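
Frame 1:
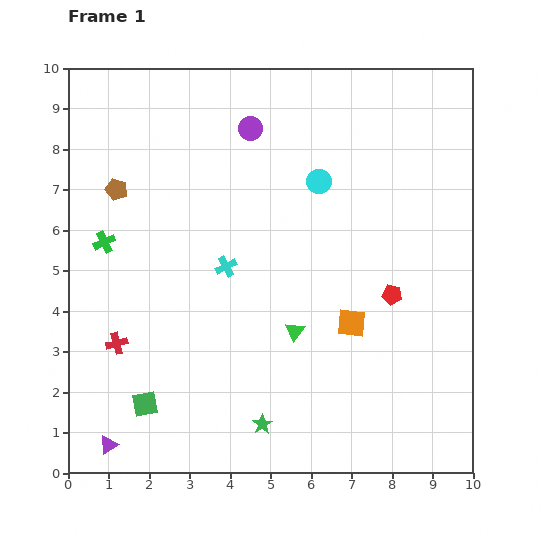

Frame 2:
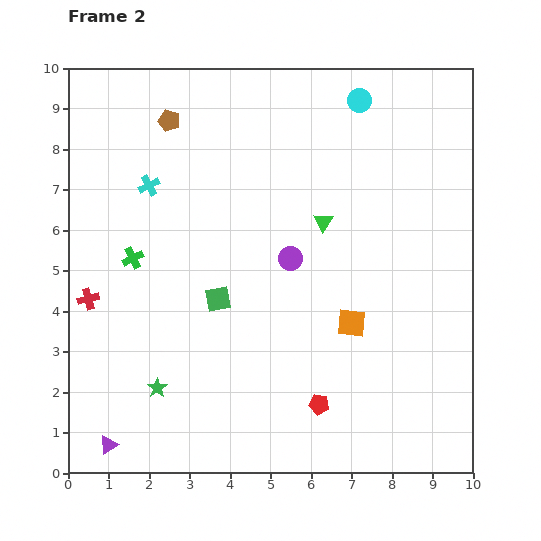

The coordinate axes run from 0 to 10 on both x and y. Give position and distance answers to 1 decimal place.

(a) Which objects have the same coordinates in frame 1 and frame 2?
the purple triangle, the orange square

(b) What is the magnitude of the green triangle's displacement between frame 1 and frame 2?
2.8

The green triangle moved from (5.6, 3.5) to (6.3, 6.2), a distance of √(0.7² + 2.7²) ≈ 2.8.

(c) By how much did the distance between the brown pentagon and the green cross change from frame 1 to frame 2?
+2.2

Distance in frame 1: 1.3. Distance in frame 2: 3.5.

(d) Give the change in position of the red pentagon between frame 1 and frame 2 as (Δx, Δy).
(-1.8, -2.7)

The red pentagon was at (8.0, 4.4) in frame 1 and (6.2, 1.7) in frame 2.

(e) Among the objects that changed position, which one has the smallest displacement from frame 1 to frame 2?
the green cross

(moved 0.8)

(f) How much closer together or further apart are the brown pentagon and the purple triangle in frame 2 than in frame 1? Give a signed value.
+1.8

Distance in frame 1: 6.3. Distance in frame 2: 8.1.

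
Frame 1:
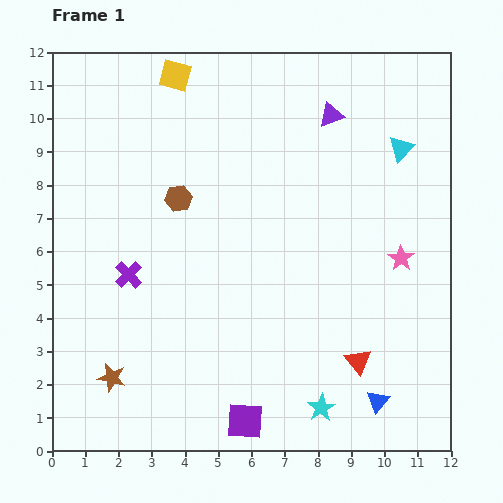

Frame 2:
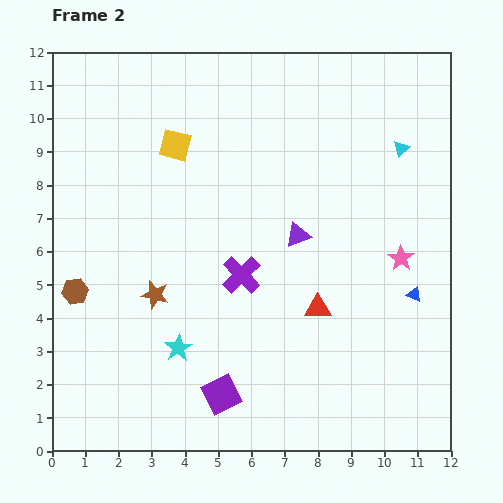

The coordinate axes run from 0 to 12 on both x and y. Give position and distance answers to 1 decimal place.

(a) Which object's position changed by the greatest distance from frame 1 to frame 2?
the cyan star

(moved 4.7; next 4.2)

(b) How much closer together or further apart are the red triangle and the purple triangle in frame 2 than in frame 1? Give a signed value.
-5.1

Distance in frame 1: 7.4. Distance in frame 2: 2.3.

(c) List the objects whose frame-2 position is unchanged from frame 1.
the pink star, the cyan triangle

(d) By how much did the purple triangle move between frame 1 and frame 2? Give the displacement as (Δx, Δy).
(-1.0, -3.6)

The purple triangle was at (8.4, 10.1) in frame 1 and (7.4, 6.5) in frame 2.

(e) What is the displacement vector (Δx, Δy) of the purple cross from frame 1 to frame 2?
(3.4, 0.0)

The purple cross was at (2.3, 5.3) in frame 1 and (5.7, 5.3) in frame 2.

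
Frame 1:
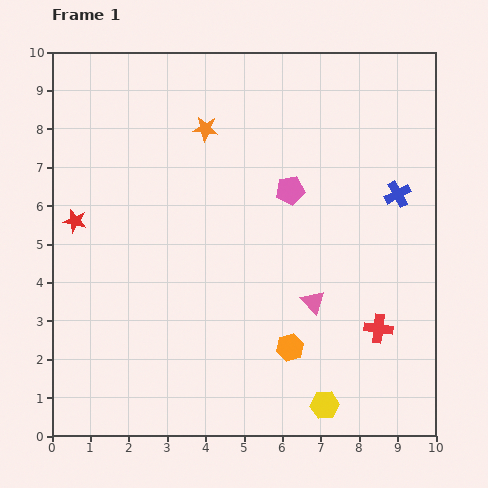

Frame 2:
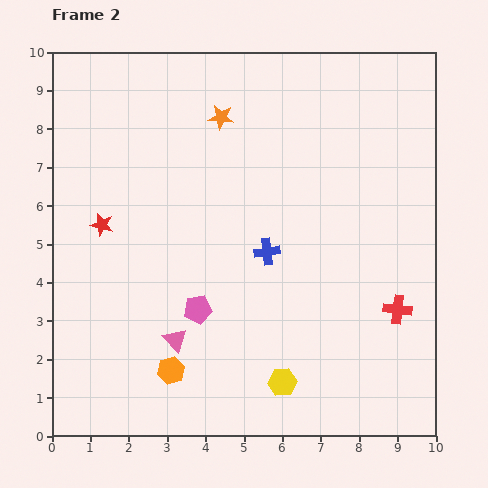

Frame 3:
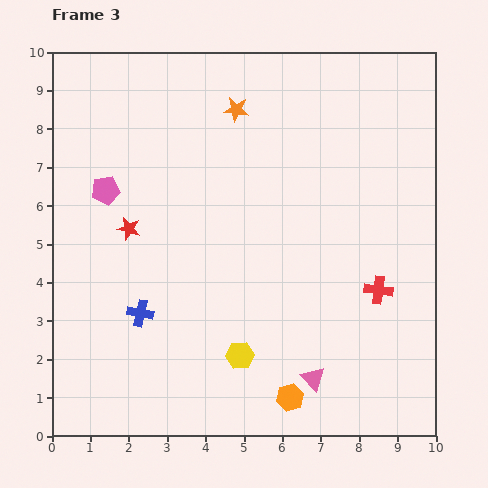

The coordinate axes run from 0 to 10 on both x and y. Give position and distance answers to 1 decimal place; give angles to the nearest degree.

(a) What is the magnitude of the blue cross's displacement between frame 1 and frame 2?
3.7

The blue cross moved from (9.0, 6.3) to (5.6, 4.8), a distance of √(3.4² + 1.5²) ≈ 3.7.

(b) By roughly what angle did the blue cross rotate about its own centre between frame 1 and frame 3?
40° clockwise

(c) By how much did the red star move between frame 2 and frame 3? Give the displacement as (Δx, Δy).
(0.7, -0.1)

The red star was at (1.3, 5.5) in frame 2 and (2.0, 5.4) in frame 3.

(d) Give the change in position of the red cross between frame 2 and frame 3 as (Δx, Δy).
(-0.5, 0.5)

The red cross was at (9.0, 3.3) in frame 2 and (8.5, 3.8) in frame 3.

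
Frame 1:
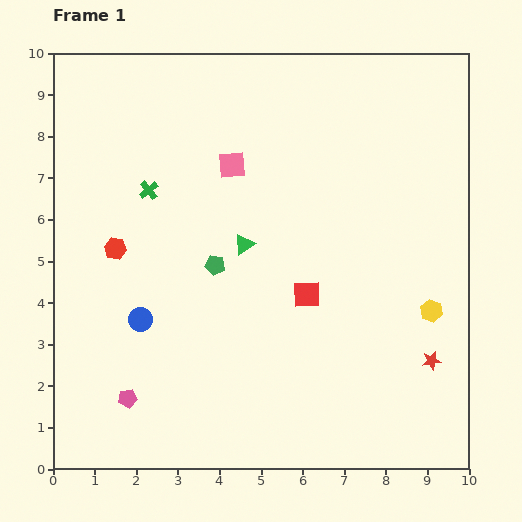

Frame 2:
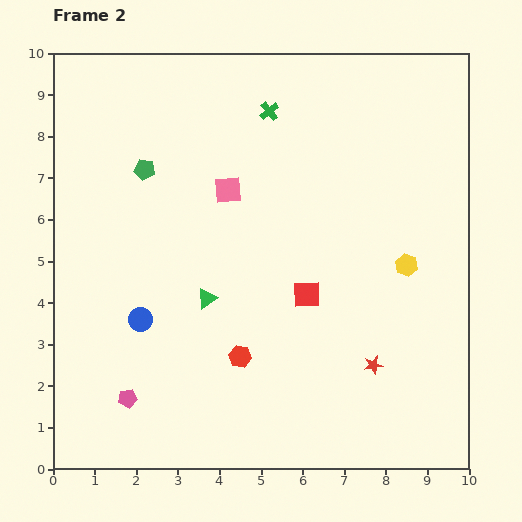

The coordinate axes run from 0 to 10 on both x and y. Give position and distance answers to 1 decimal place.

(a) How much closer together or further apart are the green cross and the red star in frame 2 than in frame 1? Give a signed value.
-1.3

Distance in frame 1: 7.9. Distance in frame 2: 6.6.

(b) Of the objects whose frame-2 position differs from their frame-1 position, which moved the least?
the pink square

(moved 0.6)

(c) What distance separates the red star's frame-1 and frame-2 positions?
1.4

The red star moved from (9.1, 2.6) to (7.7, 2.5), a distance of √(1.4² + 0.1²) ≈ 1.4.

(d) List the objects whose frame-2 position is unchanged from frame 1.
the pink pentagon, the blue circle, the red square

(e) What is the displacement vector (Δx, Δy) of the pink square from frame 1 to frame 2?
(-0.1, -0.6)

The pink square was at (4.3, 7.3) in frame 1 and (4.2, 6.7) in frame 2.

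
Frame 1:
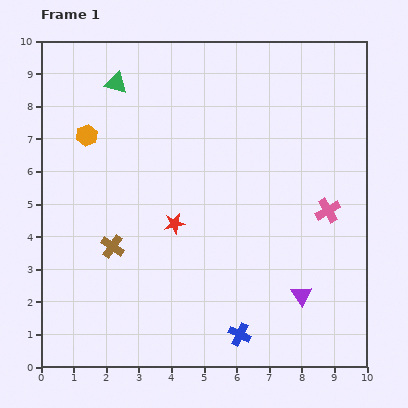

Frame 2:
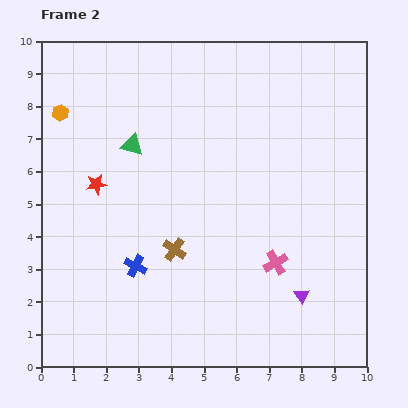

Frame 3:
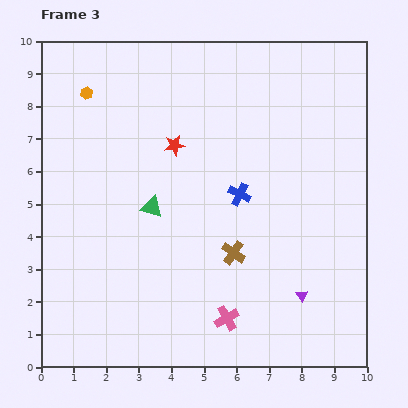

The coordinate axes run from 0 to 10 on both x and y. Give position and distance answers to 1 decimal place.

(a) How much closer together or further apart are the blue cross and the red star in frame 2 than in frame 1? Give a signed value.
-1.1

Distance in frame 1: 3.9. Distance in frame 2: 2.8.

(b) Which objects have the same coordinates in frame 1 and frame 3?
the purple triangle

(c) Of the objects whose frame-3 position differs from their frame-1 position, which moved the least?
the orange hexagon

(moved 1.3)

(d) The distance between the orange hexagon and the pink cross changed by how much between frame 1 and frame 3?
+0.4

Distance in frame 1: 7.7. Distance in frame 3: 8.1.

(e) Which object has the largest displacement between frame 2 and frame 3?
the blue cross

(moved 3.9; next 2.7)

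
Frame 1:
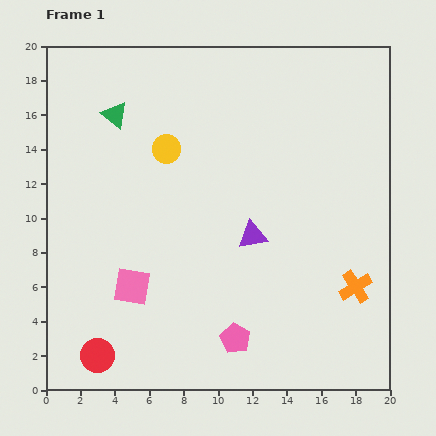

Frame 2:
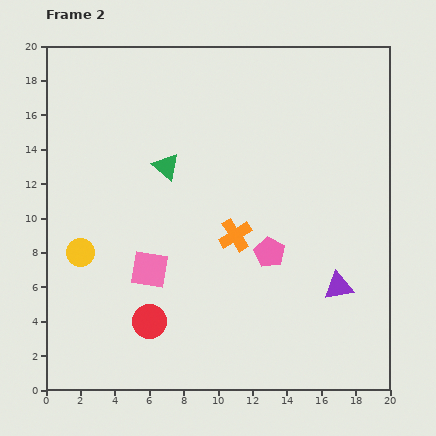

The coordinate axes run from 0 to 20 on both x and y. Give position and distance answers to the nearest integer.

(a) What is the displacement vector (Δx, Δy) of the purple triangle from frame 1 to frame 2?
(5, -3)

The purple triangle was at (12, 9) in frame 1 and (17, 6) in frame 2.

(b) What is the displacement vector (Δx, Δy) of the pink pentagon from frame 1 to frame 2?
(2, 5)

The pink pentagon was at (11, 3) in frame 1 and (13, 8) in frame 2.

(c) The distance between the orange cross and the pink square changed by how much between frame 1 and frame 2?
-8

Distance in frame 1: 13. Distance in frame 2: 5.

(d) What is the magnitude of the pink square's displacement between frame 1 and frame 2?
1

The pink square moved from (5, 6) to (6, 7), a distance of √(1² + 1²) ≈ 1.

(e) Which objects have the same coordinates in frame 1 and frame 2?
none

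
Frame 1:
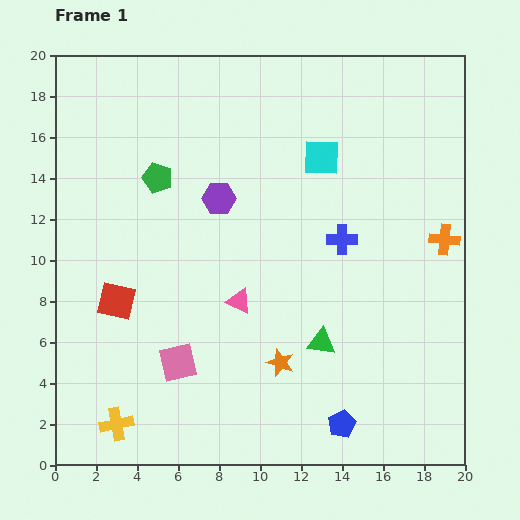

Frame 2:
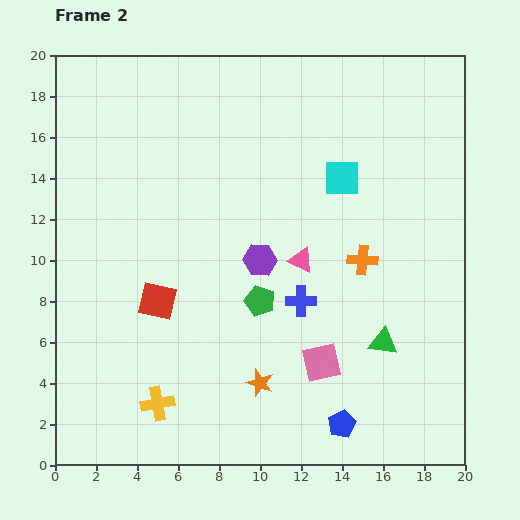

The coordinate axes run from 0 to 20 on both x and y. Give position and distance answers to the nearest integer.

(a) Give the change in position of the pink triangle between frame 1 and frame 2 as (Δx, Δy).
(3, 2)

The pink triangle was at (9, 8) in frame 1 and (12, 10) in frame 2.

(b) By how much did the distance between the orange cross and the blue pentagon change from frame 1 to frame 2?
-2

Distance in frame 1: 10. Distance in frame 2: 8.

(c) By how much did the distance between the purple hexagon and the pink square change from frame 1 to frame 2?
-2

Distance in frame 1: 8. Distance in frame 2: 6.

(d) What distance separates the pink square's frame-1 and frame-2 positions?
7

The pink square moved from (6, 5) to (13, 5), a distance of √(7² + 0²) ≈ 7.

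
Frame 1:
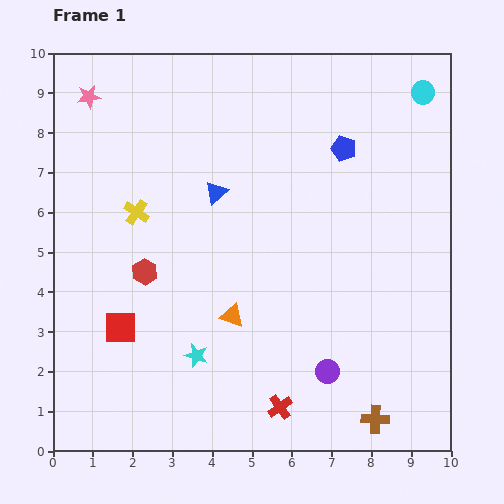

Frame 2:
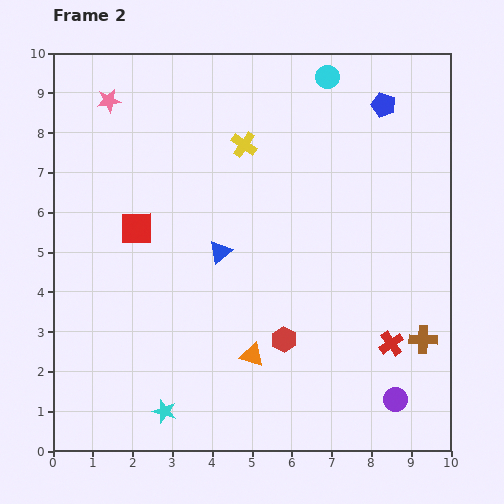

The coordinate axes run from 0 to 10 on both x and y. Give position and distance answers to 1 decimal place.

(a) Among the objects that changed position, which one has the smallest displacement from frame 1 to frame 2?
the pink star

(moved 0.5)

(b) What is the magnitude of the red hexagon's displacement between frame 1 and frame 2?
3.9

The red hexagon moved from (2.3, 4.5) to (5.8, 2.8), a distance of √(3.5² + 1.7²) ≈ 3.9.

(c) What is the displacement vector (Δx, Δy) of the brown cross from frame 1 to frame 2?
(1.2, 2.0)

The brown cross was at (8.1, 0.8) in frame 1 and (9.3, 2.8) in frame 2.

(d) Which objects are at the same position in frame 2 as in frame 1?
none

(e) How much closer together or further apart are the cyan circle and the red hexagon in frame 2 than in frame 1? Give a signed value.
-1.6

Distance in frame 1: 8.3. Distance in frame 2: 6.7.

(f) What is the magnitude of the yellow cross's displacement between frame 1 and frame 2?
3.2

The yellow cross moved from (2.1, 6.0) to (4.8, 7.7), a distance of √(2.7² + 1.7²) ≈ 3.2.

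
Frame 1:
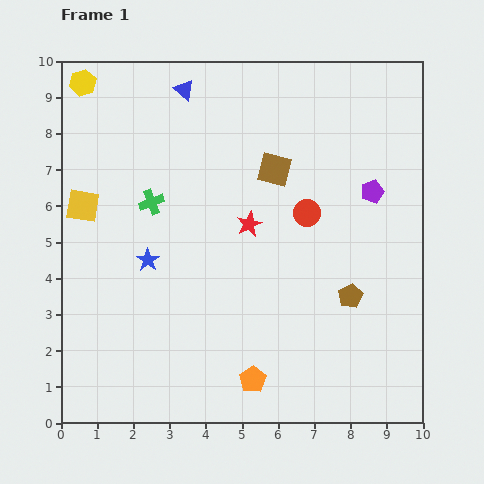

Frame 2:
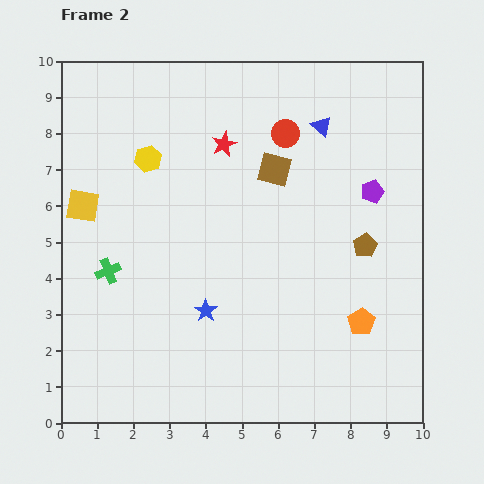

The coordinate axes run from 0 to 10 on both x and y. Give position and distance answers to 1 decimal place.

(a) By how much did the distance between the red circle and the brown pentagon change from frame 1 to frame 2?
+1.2

Distance in frame 1: 2.6. Distance in frame 2: 3.8.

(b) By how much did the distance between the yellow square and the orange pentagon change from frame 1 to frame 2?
+1.6

Distance in frame 1: 6.7. Distance in frame 2: 8.3.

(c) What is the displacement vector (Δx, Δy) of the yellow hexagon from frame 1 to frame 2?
(1.8, -2.1)

The yellow hexagon was at (0.6, 9.4) in frame 1 and (2.4, 7.3) in frame 2.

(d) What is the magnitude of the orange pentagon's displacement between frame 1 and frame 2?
3.4

The orange pentagon moved from (5.3, 1.2) to (8.3, 2.8), a distance of √(3.0² + 1.6²) ≈ 3.4.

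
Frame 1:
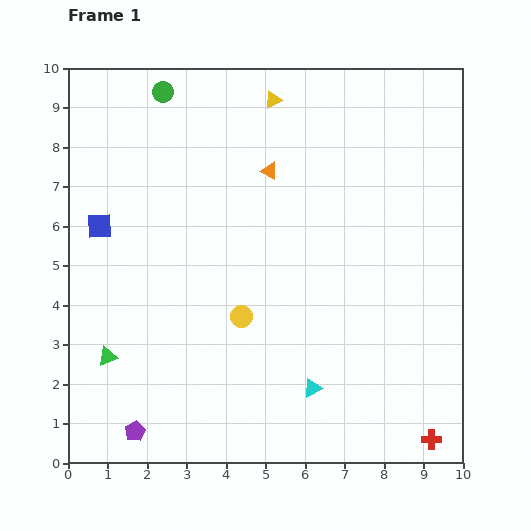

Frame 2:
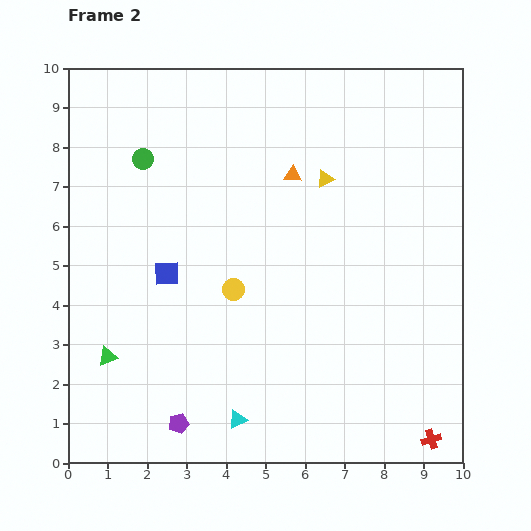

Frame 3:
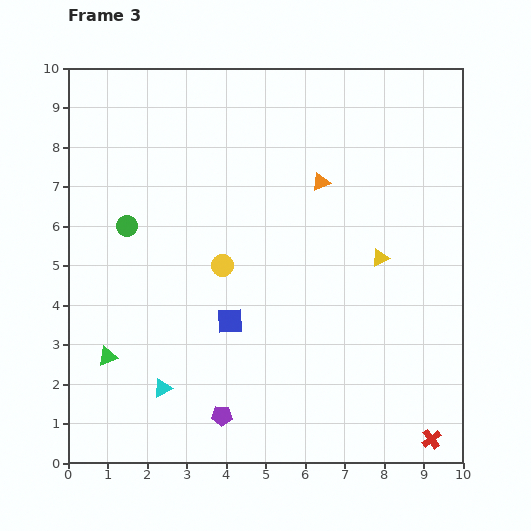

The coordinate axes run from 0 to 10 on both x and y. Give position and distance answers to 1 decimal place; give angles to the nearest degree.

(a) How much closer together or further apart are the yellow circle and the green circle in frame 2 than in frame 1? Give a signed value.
-2.0

Distance in frame 1: 6.0. Distance in frame 2: 4.0.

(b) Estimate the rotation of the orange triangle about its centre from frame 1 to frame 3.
51° counter-clockwise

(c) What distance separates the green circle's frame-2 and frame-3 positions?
1.7

The green circle moved from (1.9, 7.7) to (1.5, 6.0), a distance of √(0.4² + 1.7²) ≈ 1.7.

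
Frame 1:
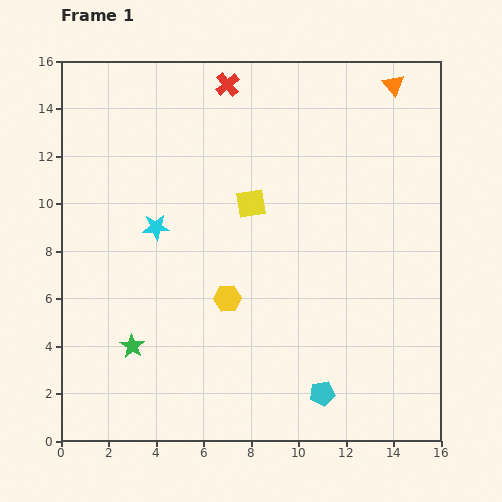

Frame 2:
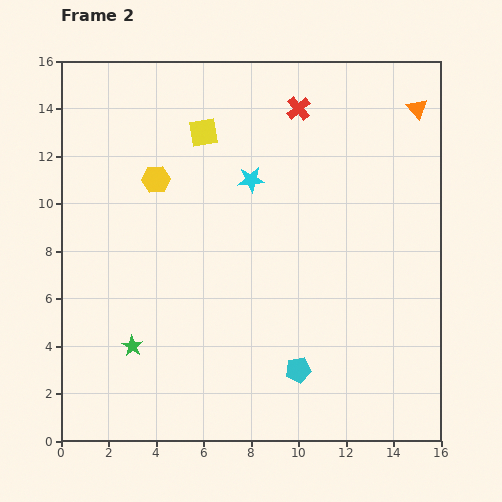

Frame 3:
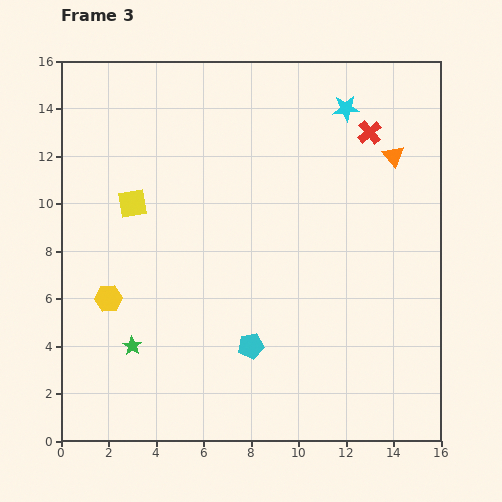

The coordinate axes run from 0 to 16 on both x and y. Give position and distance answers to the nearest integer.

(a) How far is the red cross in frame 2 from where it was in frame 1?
3

The red cross moved from (7, 15) to (10, 14), a distance of √(3² + 1²) ≈ 3.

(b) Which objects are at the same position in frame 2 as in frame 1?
the green star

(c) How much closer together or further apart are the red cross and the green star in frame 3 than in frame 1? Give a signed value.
+1

Distance in frame 1: 12. Distance in frame 3: 13.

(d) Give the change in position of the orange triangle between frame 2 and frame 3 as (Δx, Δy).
(-1, -2)

The orange triangle was at (15, 14) in frame 2 and (14, 12) in frame 3.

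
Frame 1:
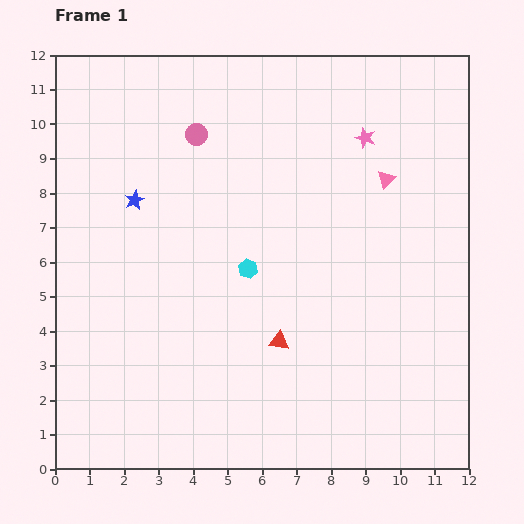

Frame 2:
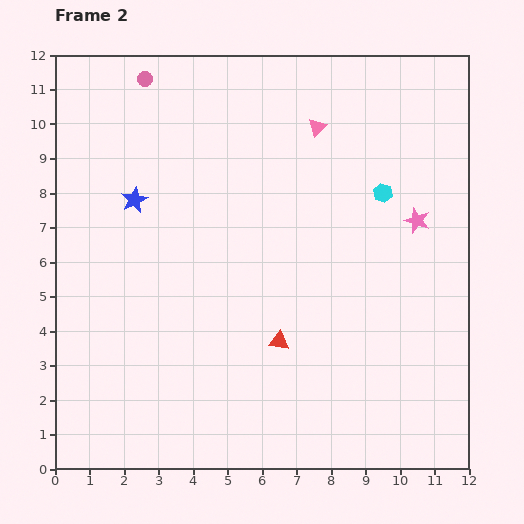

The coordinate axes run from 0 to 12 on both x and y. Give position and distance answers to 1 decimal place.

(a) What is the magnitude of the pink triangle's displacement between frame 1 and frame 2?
2.5

The pink triangle moved from (9.6, 8.4) to (7.6, 9.9), a distance of √(2.0² + 1.5²) ≈ 2.5.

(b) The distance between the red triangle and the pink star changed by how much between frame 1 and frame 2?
-1.1

Distance in frame 1: 6.4. Distance in frame 2: 5.3.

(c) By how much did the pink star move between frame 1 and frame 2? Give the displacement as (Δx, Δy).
(1.5, -2.4)

The pink star was at (9.0, 9.6) in frame 1 and (10.5, 7.2) in frame 2.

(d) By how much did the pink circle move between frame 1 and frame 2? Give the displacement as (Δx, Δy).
(-1.5, 1.6)

The pink circle was at (4.1, 9.7) in frame 1 and (2.6, 11.3) in frame 2.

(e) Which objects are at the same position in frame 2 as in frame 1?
the red triangle, the blue star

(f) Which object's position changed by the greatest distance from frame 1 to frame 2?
the cyan hexagon

(moved 4.5; next 2.8)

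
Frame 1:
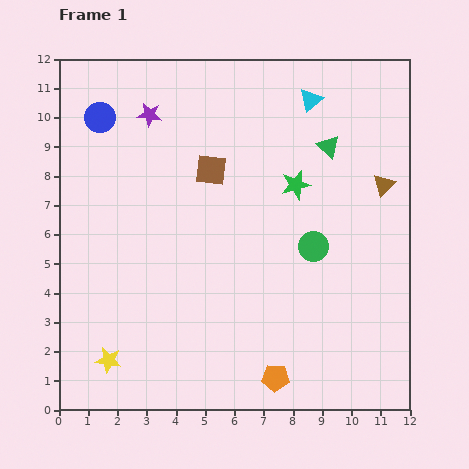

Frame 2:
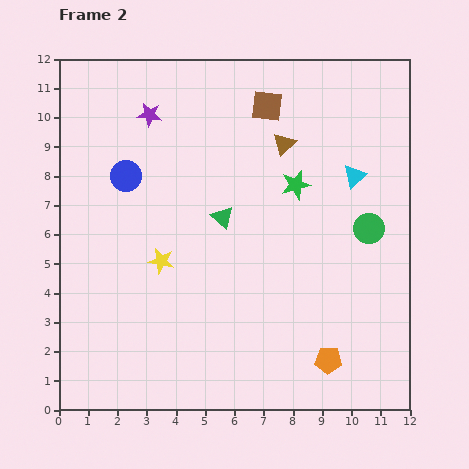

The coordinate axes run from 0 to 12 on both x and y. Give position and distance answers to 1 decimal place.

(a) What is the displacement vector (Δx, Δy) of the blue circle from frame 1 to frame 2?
(0.9, -2.0)

The blue circle was at (1.4, 10.0) in frame 1 and (2.3, 8.0) in frame 2.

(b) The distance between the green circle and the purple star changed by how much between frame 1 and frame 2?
+1.3

Distance in frame 1: 7.2. Distance in frame 2: 8.5.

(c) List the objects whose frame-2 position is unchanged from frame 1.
the purple star, the green star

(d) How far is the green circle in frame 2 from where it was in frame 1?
2.0

The green circle moved from (8.7, 5.6) to (10.6, 6.2), a distance of √(1.9² + 0.6²) ≈ 2.0.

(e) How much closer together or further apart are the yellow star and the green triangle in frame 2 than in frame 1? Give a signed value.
-7.9

Distance in frame 1: 10.5. Distance in frame 2: 2.6.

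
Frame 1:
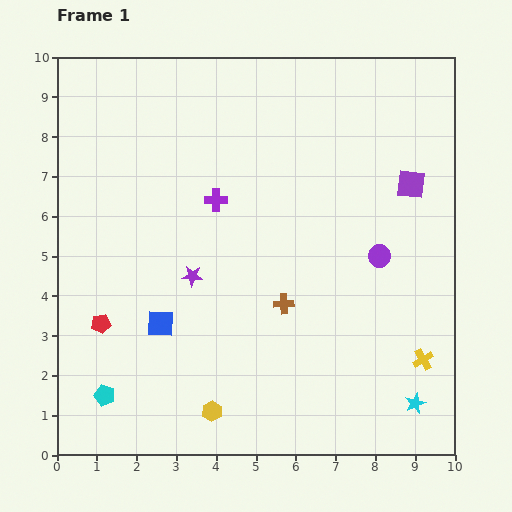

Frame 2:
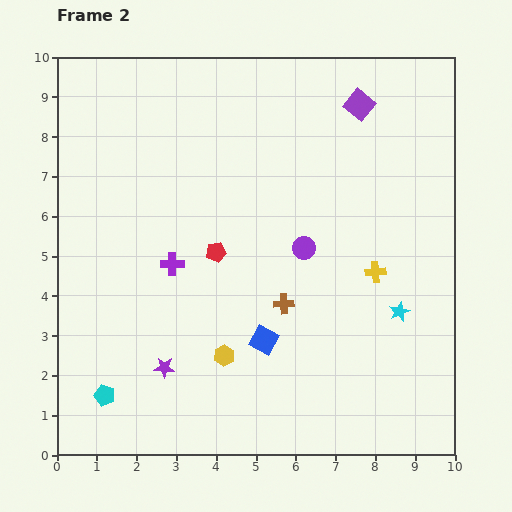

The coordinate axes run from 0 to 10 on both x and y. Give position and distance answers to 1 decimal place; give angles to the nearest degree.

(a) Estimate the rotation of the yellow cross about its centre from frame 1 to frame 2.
26° clockwise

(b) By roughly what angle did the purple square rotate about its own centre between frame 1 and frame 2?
33° clockwise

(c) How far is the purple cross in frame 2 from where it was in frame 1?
1.9

The purple cross moved from (4.0, 6.4) to (2.9, 4.8), a distance of √(1.1² + 1.6²) ≈ 1.9.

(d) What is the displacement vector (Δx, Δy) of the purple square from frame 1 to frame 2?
(-1.3, 2.0)

The purple square was at (8.9, 6.8) in frame 1 and (7.6, 8.8) in frame 2.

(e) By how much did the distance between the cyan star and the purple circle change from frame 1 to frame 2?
-0.9

Distance in frame 1: 3.8. Distance in frame 2: 2.9.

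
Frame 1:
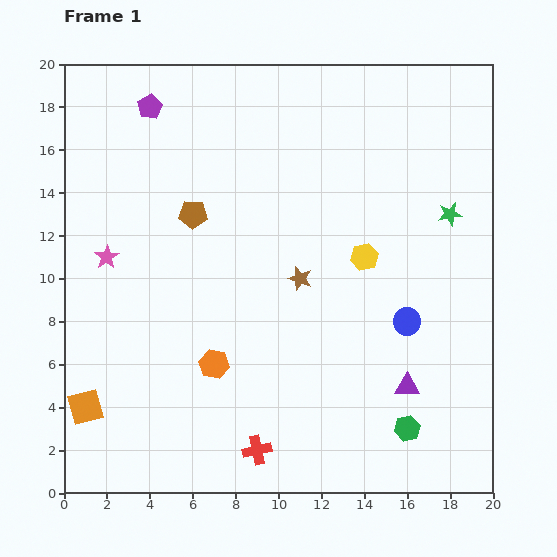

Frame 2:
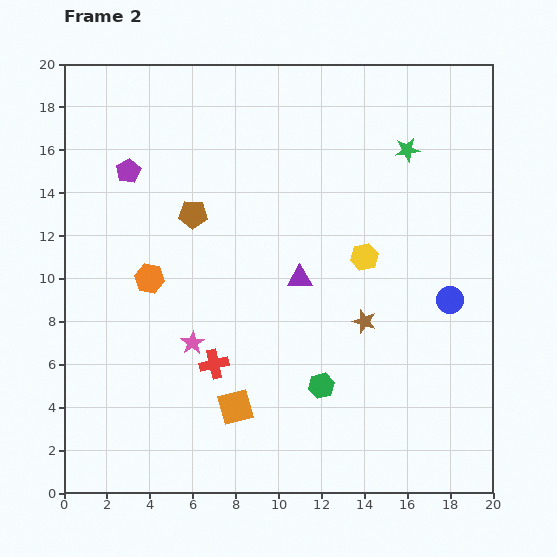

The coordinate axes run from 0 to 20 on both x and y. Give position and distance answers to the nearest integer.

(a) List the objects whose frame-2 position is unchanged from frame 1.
the yellow hexagon, the brown pentagon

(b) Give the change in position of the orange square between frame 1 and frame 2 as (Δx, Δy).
(7, 0)

The orange square was at (1, 4) in frame 1 and (8, 4) in frame 2.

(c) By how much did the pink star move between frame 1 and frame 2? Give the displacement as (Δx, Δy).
(4, -4)

The pink star was at (2, 11) in frame 1 and (6, 7) in frame 2.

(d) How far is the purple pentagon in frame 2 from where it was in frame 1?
3

The purple pentagon moved from (4, 18) to (3, 15), a distance of √(1² + 3²) ≈ 3.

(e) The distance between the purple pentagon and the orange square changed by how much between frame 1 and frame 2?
-2

Distance in frame 1: 14. Distance in frame 2: 12.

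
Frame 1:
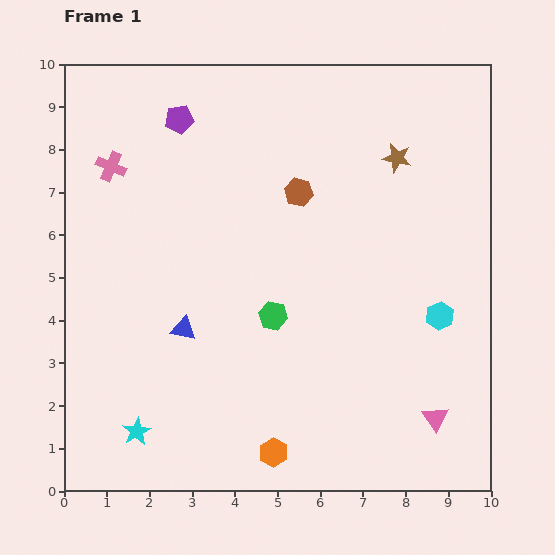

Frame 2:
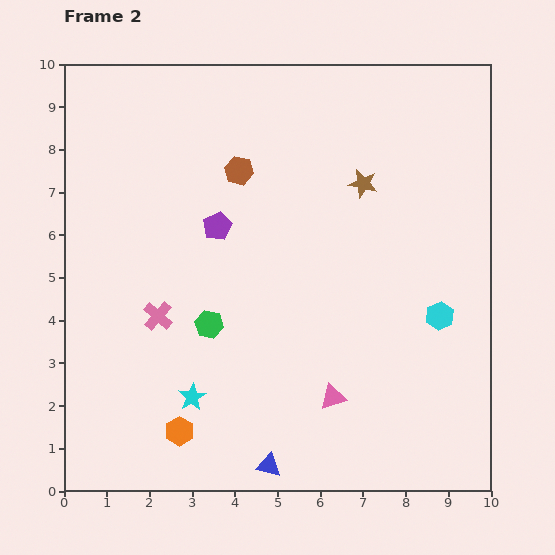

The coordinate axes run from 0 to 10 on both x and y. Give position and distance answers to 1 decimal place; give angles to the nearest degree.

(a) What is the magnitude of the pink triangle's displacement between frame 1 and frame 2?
2.5

The pink triangle moved from (8.7, 1.7) to (6.3, 2.2), a distance of √(2.4² + 0.5²) ≈ 2.5.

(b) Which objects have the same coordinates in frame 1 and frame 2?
the cyan hexagon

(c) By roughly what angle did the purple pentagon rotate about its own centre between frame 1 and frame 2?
17° counter-clockwise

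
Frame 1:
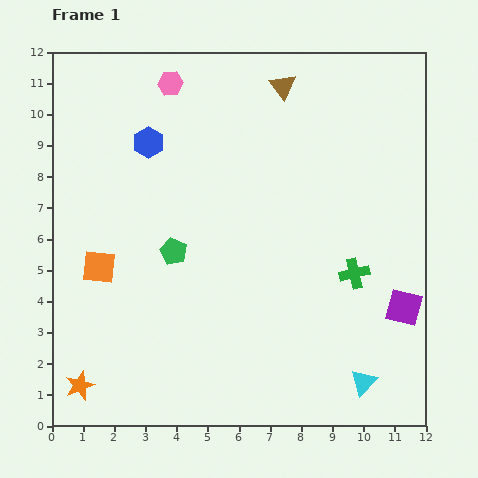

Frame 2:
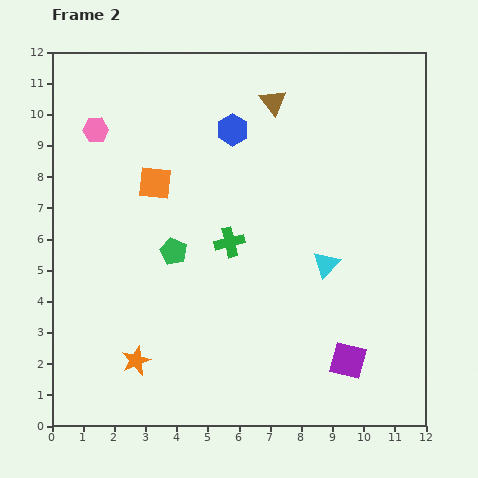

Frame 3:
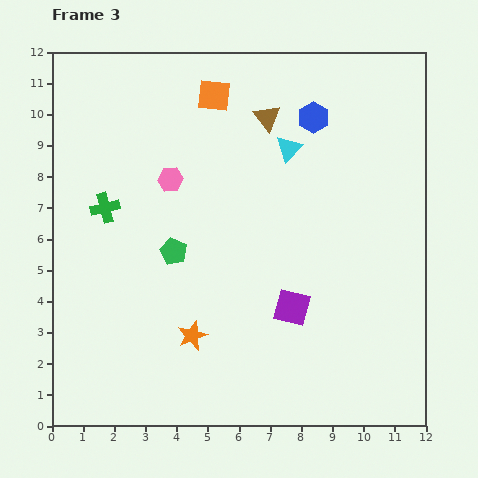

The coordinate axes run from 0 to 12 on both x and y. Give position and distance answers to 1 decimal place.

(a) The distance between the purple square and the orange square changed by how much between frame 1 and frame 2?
-1.5

Distance in frame 1: 9.9. Distance in frame 2: 8.4.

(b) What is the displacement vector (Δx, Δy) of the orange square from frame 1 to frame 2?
(1.8, 2.7)

The orange square was at (1.5, 5.1) in frame 1 and (3.3, 7.8) in frame 2.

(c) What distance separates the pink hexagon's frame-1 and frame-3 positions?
3.1

The pink hexagon moved from (3.8, 11.0) to (3.8, 7.9), a distance of √(0.0² + 3.1²) ≈ 3.1.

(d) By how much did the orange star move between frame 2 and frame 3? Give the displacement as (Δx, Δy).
(1.8, 0.8)

The orange star was at (2.7, 2.1) in frame 2 and (4.5, 2.9) in frame 3.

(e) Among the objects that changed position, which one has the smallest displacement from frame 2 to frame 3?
the brown triangle

(moved 0.5)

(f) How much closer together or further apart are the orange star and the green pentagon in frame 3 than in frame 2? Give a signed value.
-0.9

Distance in frame 2: 3.7. Distance in frame 3: 2.8.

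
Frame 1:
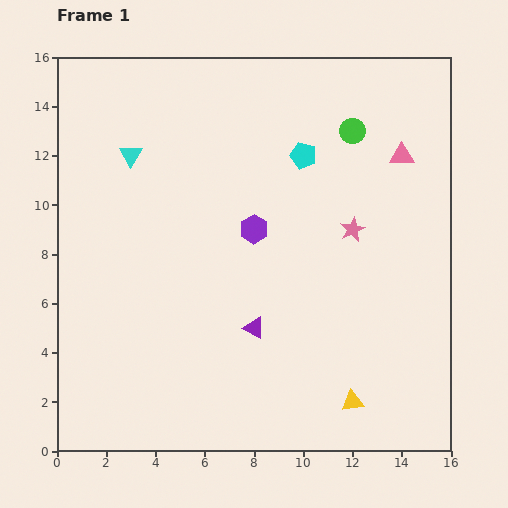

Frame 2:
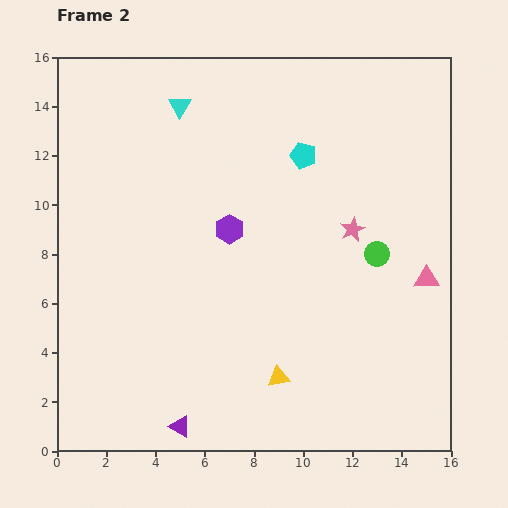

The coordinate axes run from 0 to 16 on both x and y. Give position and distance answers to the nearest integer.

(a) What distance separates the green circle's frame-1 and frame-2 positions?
5

The green circle moved from (12, 13) to (13, 8), a distance of √(1² + 5²) ≈ 5.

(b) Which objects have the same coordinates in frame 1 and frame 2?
the pink star, the cyan pentagon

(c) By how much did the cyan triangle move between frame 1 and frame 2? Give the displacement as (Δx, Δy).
(2, 2)

The cyan triangle was at (3, 12) in frame 1 and (5, 14) in frame 2.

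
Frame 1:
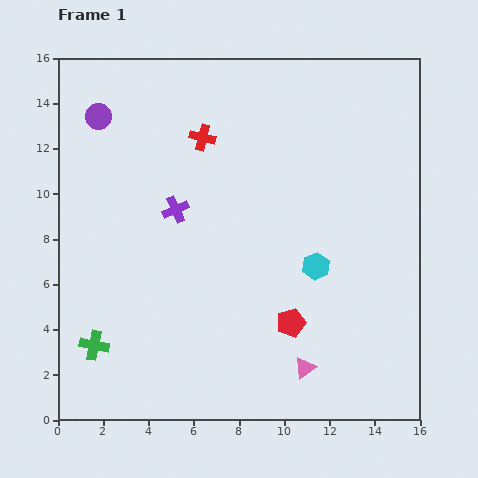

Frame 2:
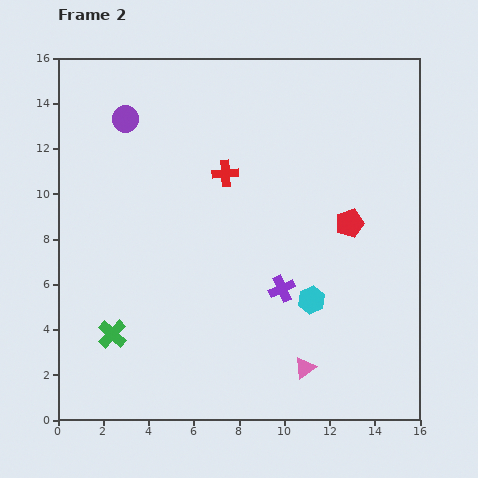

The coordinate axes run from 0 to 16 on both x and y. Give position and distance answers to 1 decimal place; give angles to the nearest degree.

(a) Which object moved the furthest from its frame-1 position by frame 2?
the purple cross

(moved 5.9; next 5.1)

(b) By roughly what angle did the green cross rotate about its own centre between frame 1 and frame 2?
31° clockwise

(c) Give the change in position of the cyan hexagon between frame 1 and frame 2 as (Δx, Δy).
(-0.2, -1.5)

The cyan hexagon was at (11.4, 6.8) in frame 1 and (11.2, 5.3) in frame 2.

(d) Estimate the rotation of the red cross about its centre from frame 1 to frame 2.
18° counter-clockwise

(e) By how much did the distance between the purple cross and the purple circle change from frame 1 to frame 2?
+4.9

Distance in frame 1: 5.3. Distance in frame 2: 10.2.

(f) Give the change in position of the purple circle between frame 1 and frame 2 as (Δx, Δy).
(1.2, -0.1)

The purple circle was at (1.8, 13.4) in frame 1 and (3.0, 13.3) in frame 2.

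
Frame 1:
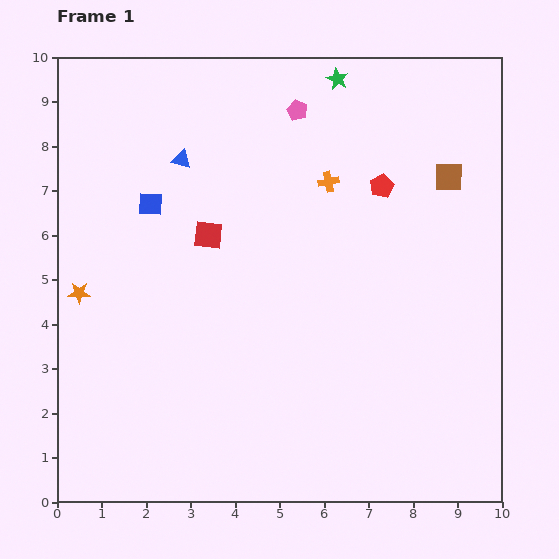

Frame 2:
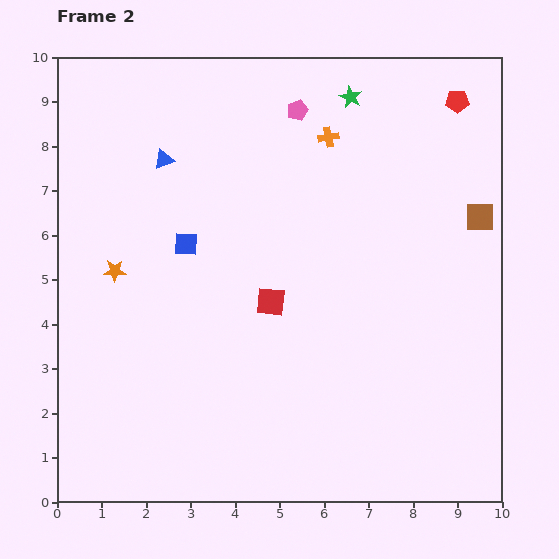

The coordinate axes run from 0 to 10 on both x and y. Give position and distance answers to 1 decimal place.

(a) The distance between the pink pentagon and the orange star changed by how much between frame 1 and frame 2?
-0.9

Distance in frame 1: 6.4. Distance in frame 2: 5.5.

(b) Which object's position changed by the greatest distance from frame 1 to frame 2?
the red pentagon

(moved 2.5; next 2.1)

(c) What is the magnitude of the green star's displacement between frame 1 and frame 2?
0.5

The green star moved from (6.3, 9.5) to (6.6, 9.1), a distance of √(0.3² + 0.4²) ≈ 0.5.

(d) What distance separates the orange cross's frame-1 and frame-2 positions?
1.0

The orange cross moved from (6.1, 7.2) to (6.1, 8.2), a distance of √(0.0² + 1.0²) ≈ 1.0.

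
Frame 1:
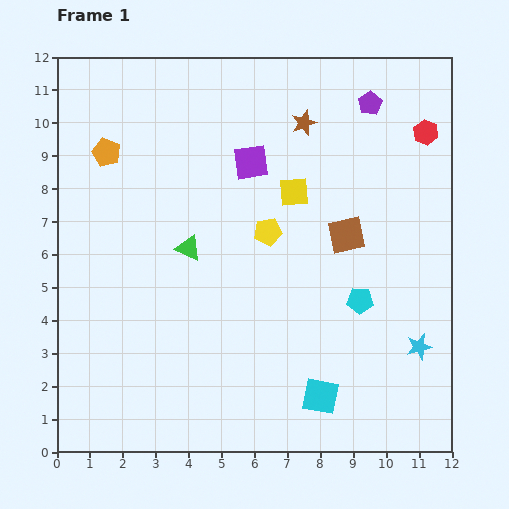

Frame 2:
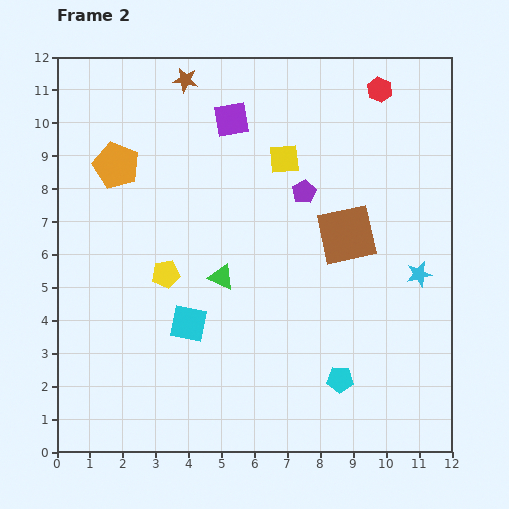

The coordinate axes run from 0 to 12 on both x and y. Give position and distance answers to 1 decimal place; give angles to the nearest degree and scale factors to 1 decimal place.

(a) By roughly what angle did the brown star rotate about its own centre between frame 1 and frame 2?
29° clockwise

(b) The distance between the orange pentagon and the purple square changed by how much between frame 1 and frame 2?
-0.6

Distance in frame 1: 4.4. Distance in frame 2: 3.8.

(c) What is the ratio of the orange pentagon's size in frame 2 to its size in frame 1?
1.6×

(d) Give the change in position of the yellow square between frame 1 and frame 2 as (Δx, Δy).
(-0.3, 1.0)

The yellow square was at (7.2, 7.9) in frame 1 and (6.9, 8.9) in frame 2.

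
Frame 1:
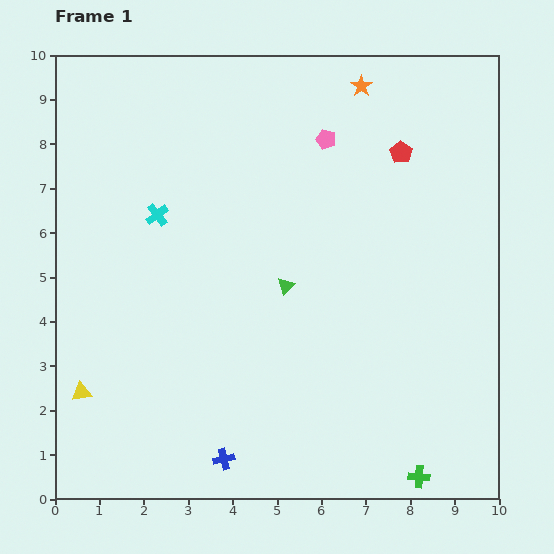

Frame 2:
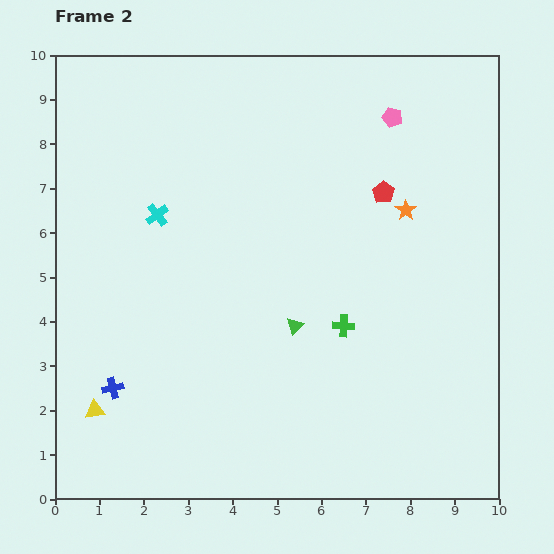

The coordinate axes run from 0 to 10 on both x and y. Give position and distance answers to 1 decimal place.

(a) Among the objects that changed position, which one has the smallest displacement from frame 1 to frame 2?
the yellow triangle

(moved 0.5)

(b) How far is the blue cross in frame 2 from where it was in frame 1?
3.0

The blue cross moved from (3.8, 0.9) to (1.3, 2.5), a distance of √(2.5² + 1.6²) ≈ 3.0.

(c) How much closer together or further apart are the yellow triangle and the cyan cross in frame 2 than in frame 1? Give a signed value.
+0.3

Distance in frame 1: 4.3. Distance in frame 2: 4.6.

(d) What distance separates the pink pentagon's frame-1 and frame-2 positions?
1.6

The pink pentagon moved from (6.1, 8.1) to (7.6, 8.6), a distance of √(1.5² + 0.5²) ≈ 1.6.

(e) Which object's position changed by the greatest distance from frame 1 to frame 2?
the green cross

(moved 3.8; next 3.0)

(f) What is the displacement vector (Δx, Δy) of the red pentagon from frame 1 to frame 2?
(-0.4, -0.9)

The red pentagon was at (7.8, 7.8) in frame 1 and (7.4, 6.9) in frame 2.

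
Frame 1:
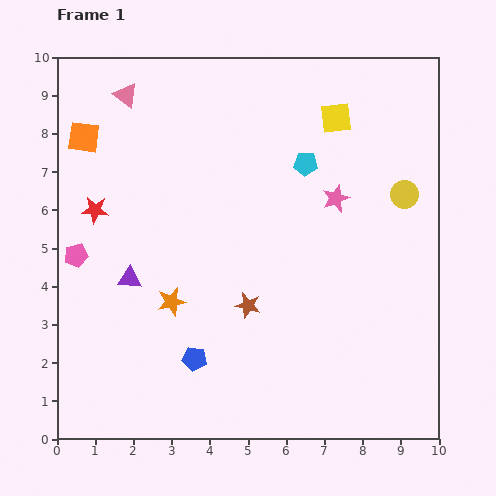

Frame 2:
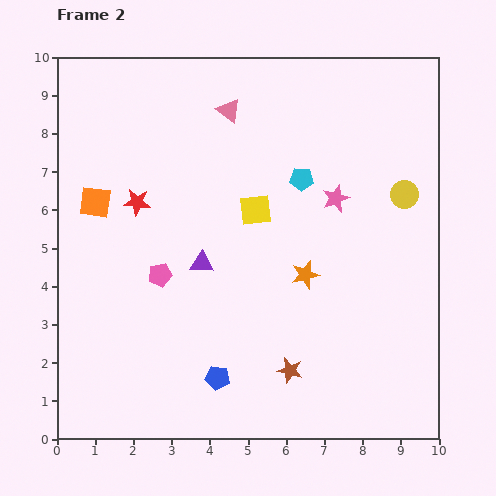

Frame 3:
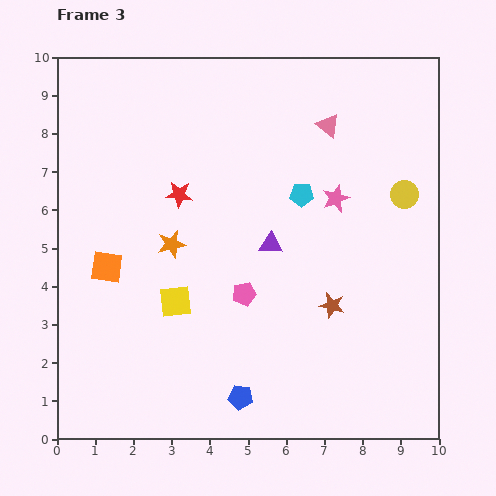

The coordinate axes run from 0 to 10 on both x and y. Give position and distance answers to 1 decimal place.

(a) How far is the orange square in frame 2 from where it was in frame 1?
1.7

The orange square moved from (0.7, 7.9) to (1.0, 6.2), a distance of √(0.3² + 1.7²) ≈ 1.7.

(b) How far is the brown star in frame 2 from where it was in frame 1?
2.0

The brown star moved from (5.0, 3.5) to (6.1, 1.8), a distance of √(1.1² + 1.7²) ≈ 2.0.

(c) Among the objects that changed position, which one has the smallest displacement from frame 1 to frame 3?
the cyan pentagon

(moved 0.8)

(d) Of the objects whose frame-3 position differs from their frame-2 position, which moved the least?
the cyan pentagon

(moved 0.4)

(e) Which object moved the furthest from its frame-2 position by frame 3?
the orange star

(moved 3.6; next 3.2)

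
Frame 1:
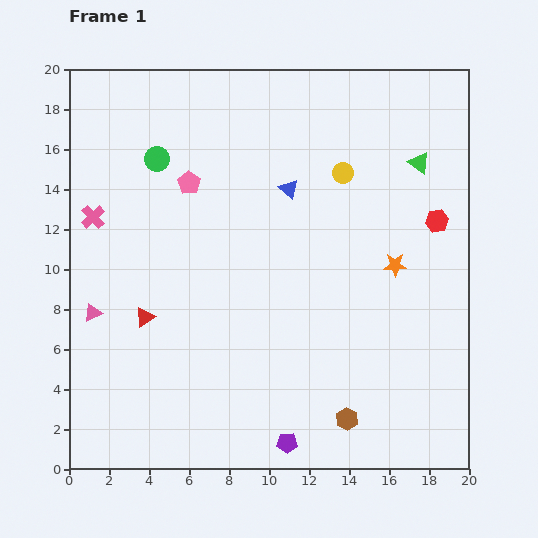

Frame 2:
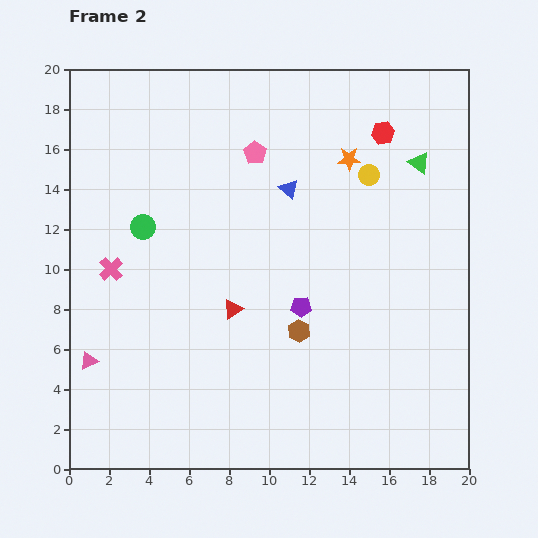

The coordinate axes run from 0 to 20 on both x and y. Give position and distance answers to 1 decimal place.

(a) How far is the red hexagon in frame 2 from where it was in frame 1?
5.2

The red hexagon moved from (18.4, 12.4) to (15.7, 16.8), a distance of √(2.7² + 4.4²) ≈ 5.2.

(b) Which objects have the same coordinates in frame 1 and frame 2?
the blue triangle, the green triangle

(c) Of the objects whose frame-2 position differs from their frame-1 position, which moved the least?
the yellow circle

(moved 1.3)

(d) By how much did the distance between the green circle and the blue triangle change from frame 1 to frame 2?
+0.7

Distance in frame 1: 6.8. Distance in frame 2: 7.5.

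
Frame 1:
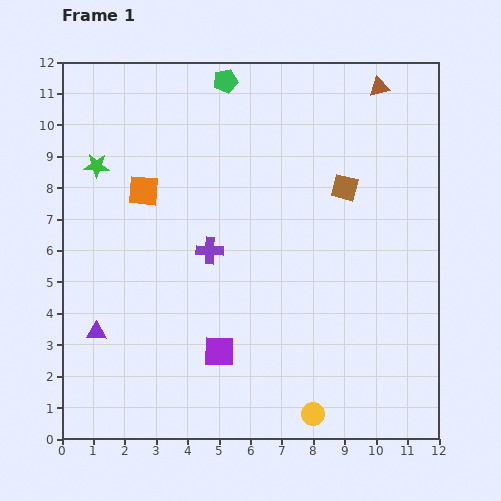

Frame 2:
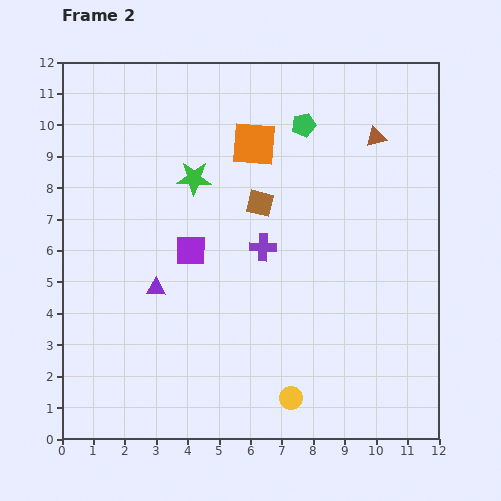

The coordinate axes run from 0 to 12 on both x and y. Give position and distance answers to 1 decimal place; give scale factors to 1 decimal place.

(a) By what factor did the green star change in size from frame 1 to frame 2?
1.4×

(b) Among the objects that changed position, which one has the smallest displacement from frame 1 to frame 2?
the yellow circle

(moved 0.9)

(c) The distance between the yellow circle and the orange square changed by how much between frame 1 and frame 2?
-0.7

Distance in frame 1: 8.9. Distance in frame 2: 8.2.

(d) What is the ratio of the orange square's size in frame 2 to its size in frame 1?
1.4×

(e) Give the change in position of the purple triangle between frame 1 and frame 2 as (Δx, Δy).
(1.9, 1.4)

The purple triangle was at (1.1, 3.4) in frame 1 and (3.0, 4.8) in frame 2.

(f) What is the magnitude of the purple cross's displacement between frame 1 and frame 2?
1.7

The purple cross moved from (4.7, 6.0) to (6.4, 6.1), a distance of √(1.7² + 0.1²) ≈ 1.7.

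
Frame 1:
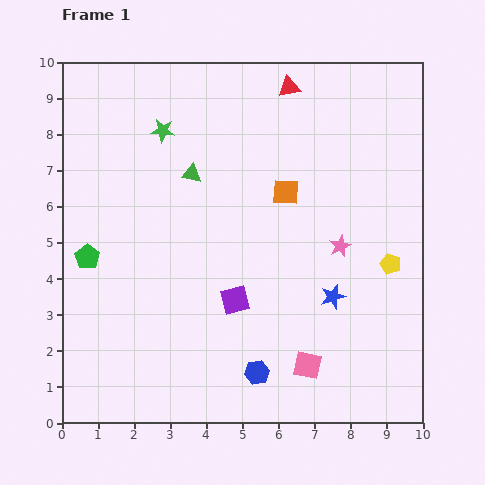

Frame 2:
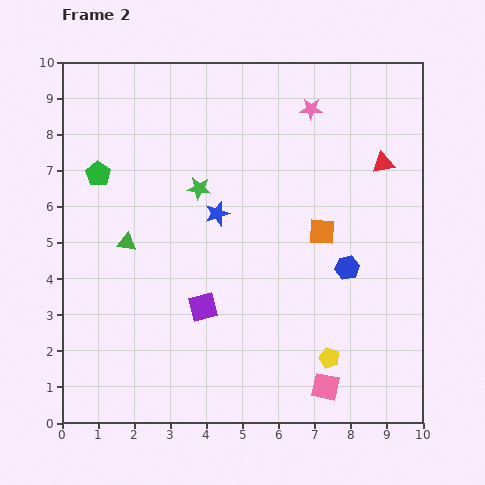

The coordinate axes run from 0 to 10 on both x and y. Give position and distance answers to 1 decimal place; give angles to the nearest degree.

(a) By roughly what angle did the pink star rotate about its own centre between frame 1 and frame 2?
26° clockwise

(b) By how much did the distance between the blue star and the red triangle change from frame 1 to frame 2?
-1.1

Distance in frame 1: 5.9. Distance in frame 2: 4.8.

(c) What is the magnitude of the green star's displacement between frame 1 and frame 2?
1.9

The green star moved from (2.8, 8.1) to (3.8, 6.5), a distance of √(1.0² + 1.6²) ≈ 1.9.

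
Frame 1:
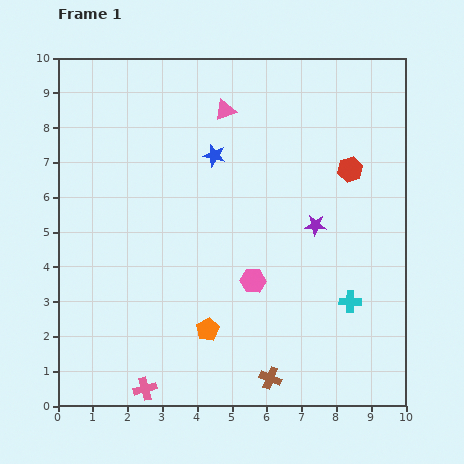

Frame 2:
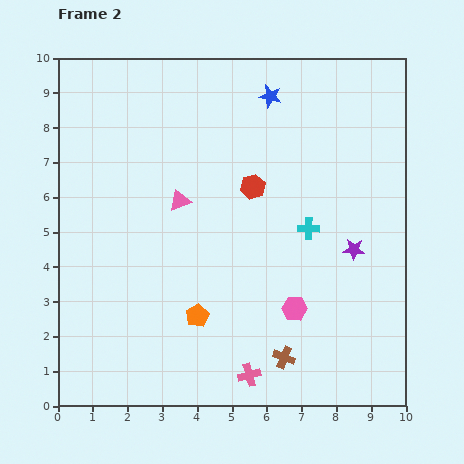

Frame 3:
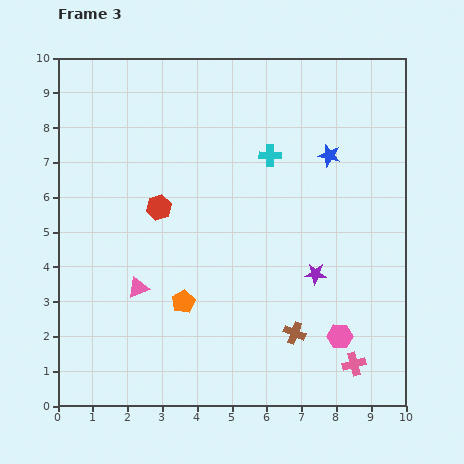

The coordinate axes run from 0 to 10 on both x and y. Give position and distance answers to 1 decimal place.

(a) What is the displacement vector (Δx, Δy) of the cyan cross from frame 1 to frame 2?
(-1.2, 2.1)

The cyan cross was at (8.4, 3.0) in frame 1 and (7.2, 5.1) in frame 2.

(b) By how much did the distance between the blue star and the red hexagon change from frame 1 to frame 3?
+1.2

Distance in frame 1: 3.9. Distance in frame 3: 5.1.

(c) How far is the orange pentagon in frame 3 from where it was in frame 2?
0.6

The orange pentagon moved from (4.0, 2.6) to (3.6, 3.0), a distance of √(0.4² + 0.4²) ≈ 0.6.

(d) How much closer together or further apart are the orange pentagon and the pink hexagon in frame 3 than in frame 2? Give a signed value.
+1.8

Distance in frame 2: 2.8. Distance in frame 3: 4.6.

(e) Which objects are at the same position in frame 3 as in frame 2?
none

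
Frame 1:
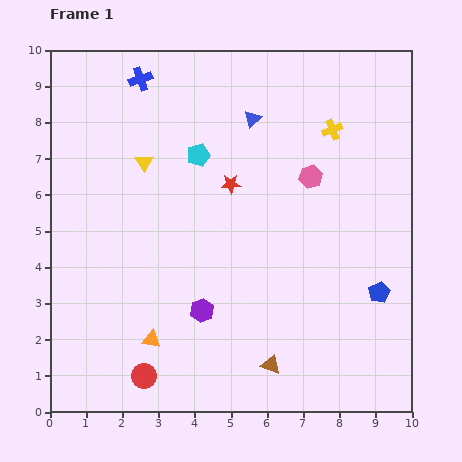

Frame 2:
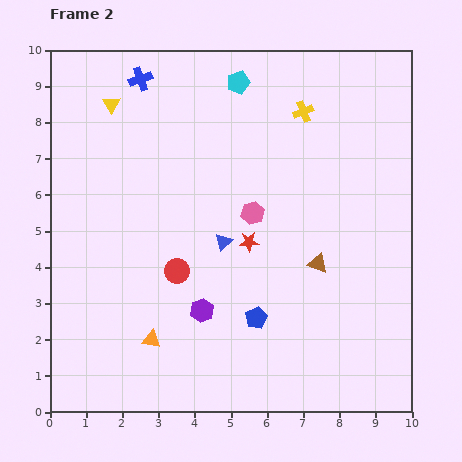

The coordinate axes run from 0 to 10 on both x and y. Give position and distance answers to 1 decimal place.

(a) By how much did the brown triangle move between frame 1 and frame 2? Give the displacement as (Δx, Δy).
(1.3, 2.8)

The brown triangle was at (6.1, 1.3) in frame 1 and (7.4, 4.1) in frame 2.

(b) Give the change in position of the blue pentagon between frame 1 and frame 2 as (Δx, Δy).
(-3.4, -0.7)

The blue pentagon was at (9.1, 3.3) in frame 1 and (5.7, 2.6) in frame 2.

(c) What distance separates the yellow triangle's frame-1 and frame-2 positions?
1.8

The yellow triangle moved from (2.6, 6.9) to (1.7, 8.5), a distance of √(0.9² + 1.6²) ≈ 1.8.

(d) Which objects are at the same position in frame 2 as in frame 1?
the blue cross, the purple hexagon, the orange triangle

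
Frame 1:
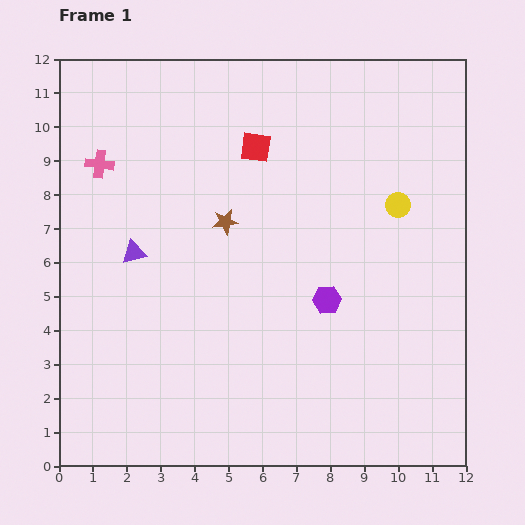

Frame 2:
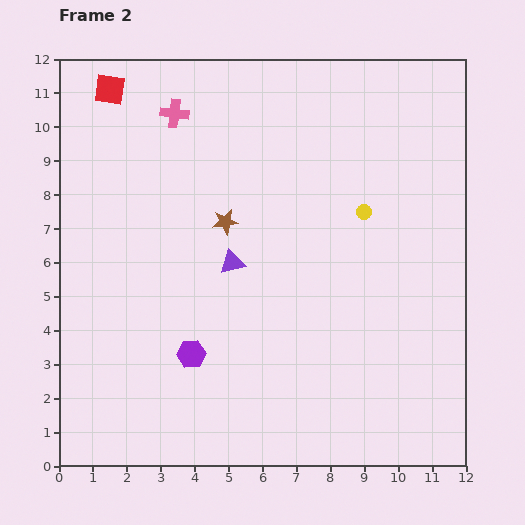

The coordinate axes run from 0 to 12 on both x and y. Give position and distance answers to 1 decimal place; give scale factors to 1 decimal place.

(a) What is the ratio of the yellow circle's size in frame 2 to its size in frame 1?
0.6×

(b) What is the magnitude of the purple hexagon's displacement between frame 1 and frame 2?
4.3

The purple hexagon moved from (7.9, 4.9) to (3.9, 3.3), a distance of √(4.0² + 1.6²) ≈ 4.3.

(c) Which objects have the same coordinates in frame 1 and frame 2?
the brown star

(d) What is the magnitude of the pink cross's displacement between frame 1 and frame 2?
2.7

The pink cross moved from (1.2, 8.9) to (3.4, 10.4), a distance of √(2.2² + 1.5²) ≈ 2.7.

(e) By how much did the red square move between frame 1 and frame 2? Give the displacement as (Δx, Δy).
(-4.3, 1.7)

The red square was at (5.8, 9.4) in frame 1 and (1.5, 11.1) in frame 2.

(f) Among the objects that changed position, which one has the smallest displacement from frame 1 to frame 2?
the yellow circle

(moved 1.0)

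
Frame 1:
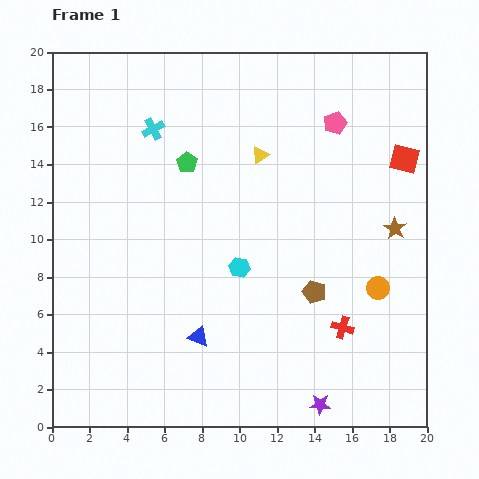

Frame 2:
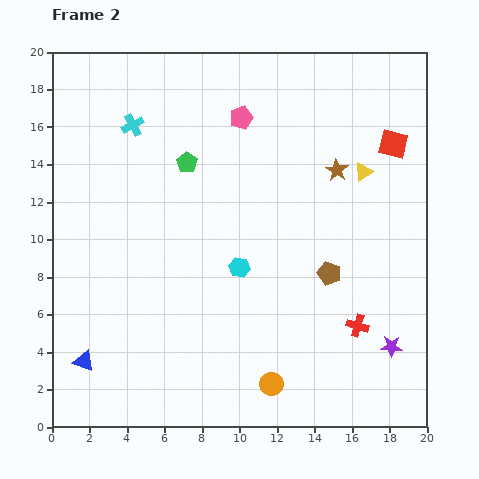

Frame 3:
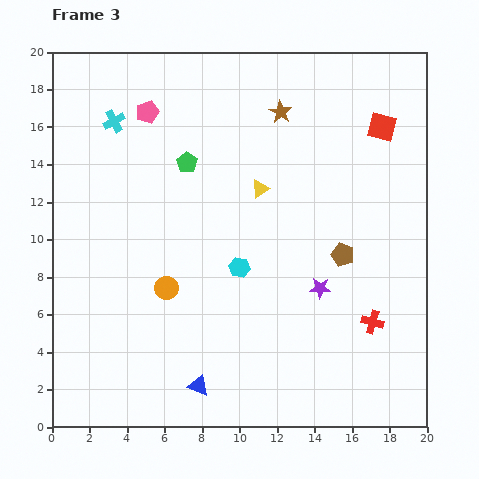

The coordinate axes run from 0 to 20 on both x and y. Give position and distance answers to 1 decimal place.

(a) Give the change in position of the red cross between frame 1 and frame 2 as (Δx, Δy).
(0.8, 0.1)

The red cross was at (15.5, 5.3) in frame 1 and (16.3, 5.4) in frame 2.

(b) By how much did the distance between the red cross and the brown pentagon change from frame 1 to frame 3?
+1.5

Distance in frame 1: 2.4. Distance in frame 3: 3.9.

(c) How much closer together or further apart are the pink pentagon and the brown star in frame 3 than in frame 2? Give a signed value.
+1.3

Distance in frame 2: 5.8. Distance in frame 3: 7.1.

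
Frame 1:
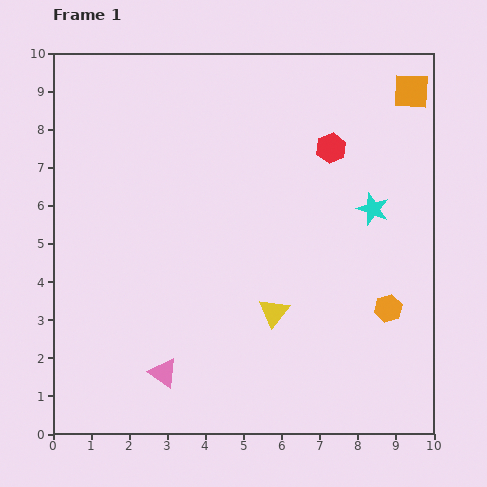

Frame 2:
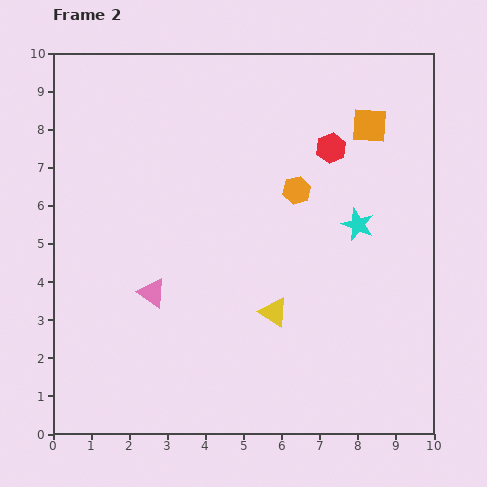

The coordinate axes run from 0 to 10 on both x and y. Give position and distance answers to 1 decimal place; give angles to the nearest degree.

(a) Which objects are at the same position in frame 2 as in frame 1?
the yellow triangle, the red hexagon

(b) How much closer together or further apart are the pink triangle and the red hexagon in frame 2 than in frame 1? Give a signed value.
-1.4

Distance in frame 1: 7.4. Distance in frame 2: 6.0.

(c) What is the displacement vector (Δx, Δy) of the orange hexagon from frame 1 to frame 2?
(-2.4, 3.1)

The orange hexagon was at (8.8, 3.3) in frame 1 and (6.4, 6.4) in frame 2.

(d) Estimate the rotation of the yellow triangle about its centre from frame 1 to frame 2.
34° counter-clockwise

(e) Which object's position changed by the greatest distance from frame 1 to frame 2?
the orange hexagon

(moved 3.9; next 2.1)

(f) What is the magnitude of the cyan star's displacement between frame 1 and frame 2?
0.6

The cyan star moved from (8.4, 5.9) to (8.0, 5.5), a distance of √(0.4² + 0.4²) ≈ 0.6.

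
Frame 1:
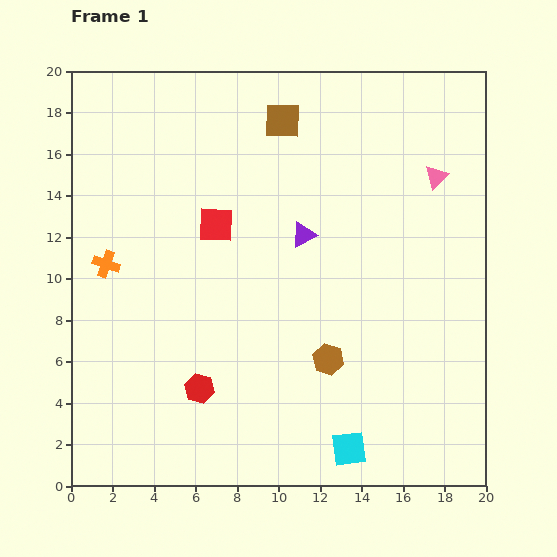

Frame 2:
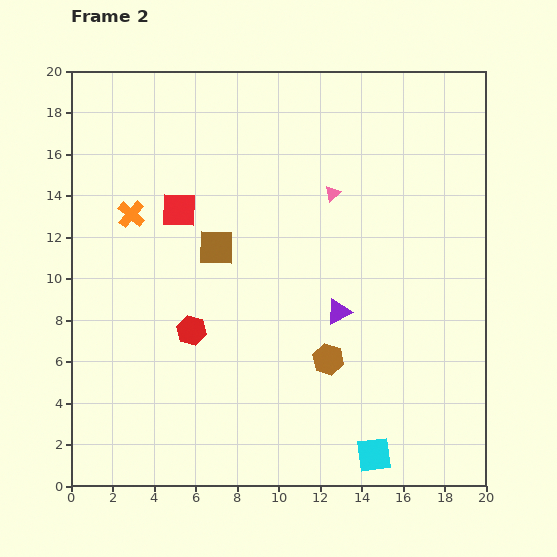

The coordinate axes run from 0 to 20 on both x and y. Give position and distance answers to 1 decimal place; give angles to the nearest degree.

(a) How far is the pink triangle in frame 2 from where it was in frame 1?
5.1

The pink triangle moved from (17.6, 14.9) to (12.6, 14.1), a distance of √(5.0² + 0.8²) ≈ 5.1.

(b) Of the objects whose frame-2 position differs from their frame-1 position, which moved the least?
the cyan square

(moved 1.2)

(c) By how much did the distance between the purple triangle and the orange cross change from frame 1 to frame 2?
+1.4

Distance in frame 1: 9.6. Distance in frame 2: 11.0.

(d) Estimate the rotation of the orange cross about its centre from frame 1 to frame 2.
21° clockwise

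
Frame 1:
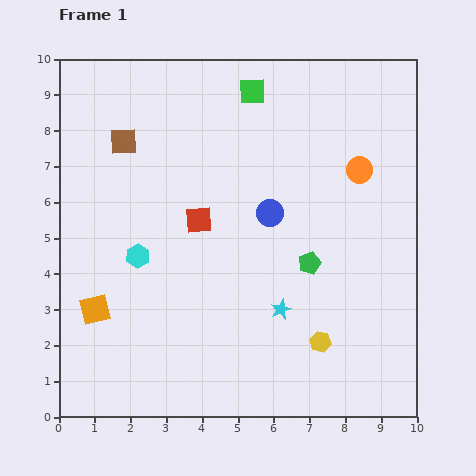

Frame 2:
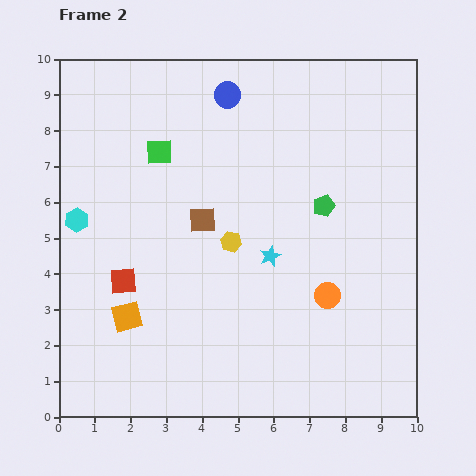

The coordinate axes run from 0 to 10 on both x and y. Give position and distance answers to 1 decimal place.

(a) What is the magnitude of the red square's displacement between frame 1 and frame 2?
2.7

The red square moved from (3.9, 5.5) to (1.8, 3.8), a distance of √(2.1² + 1.7²) ≈ 2.7.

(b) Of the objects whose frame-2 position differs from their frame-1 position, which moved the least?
the orange square

(moved 0.9)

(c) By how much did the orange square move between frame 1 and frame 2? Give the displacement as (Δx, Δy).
(0.9, -0.2)

The orange square was at (1.0, 3.0) in frame 1 and (1.9, 2.8) in frame 2.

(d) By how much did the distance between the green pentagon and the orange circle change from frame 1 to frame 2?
-0.5

Distance in frame 1: 3.0. Distance in frame 2: 2.5.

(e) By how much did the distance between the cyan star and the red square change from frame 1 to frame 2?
+0.8

Distance in frame 1: 3.4. Distance in frame 2: 4.2.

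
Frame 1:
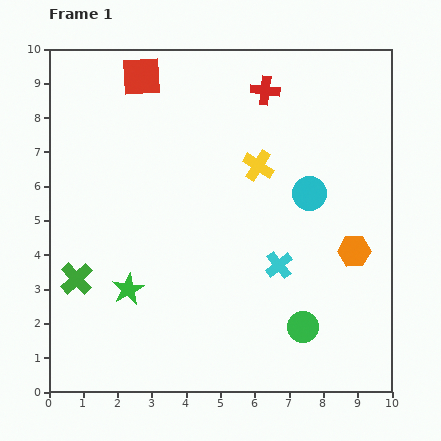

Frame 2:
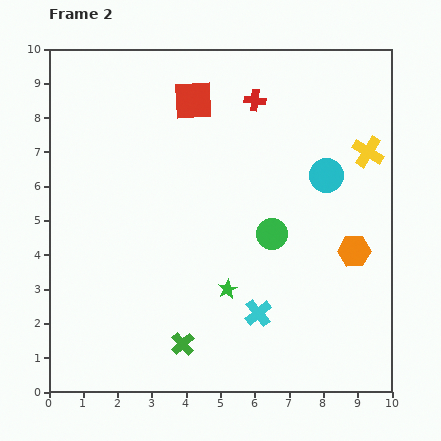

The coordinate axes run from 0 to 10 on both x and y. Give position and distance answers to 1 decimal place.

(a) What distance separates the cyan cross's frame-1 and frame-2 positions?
1.5

The cyan cross moved from (6.7, 3.7) to (6.1, 2.3), a distance of √(0.6² + 1.4²) ≈ 1.5.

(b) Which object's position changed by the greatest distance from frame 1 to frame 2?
the green cross

(moved 3.6; next 3.2)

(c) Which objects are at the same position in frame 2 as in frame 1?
the orange hexagon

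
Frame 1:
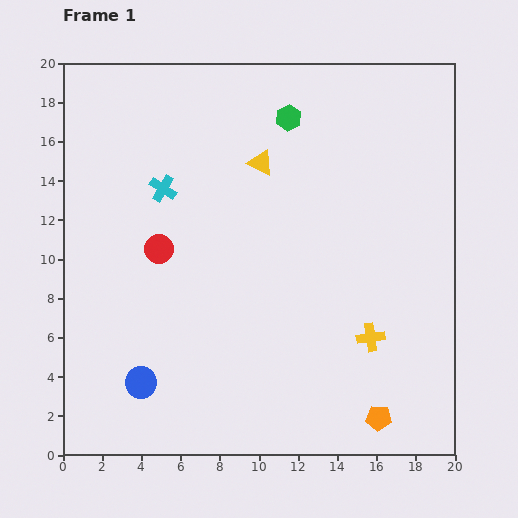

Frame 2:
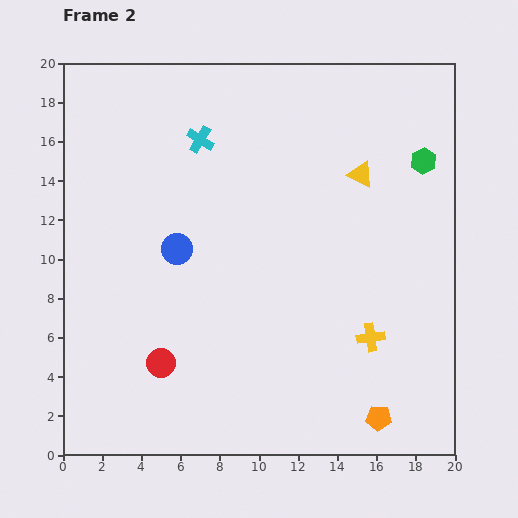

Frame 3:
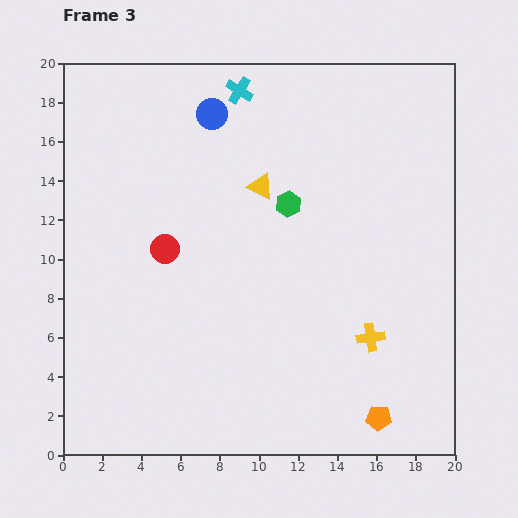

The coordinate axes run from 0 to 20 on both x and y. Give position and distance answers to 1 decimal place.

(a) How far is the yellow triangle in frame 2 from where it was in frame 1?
5.1

The yellow triangle moved from (10.1, 14.9) to (15.2, 14.3), a distance of √(5.1² + 0.6²) ≈ 5.1.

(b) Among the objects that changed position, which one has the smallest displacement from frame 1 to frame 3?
the red circle

(moved 0.3)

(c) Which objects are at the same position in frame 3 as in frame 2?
the yellow cross, the orange pentagon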